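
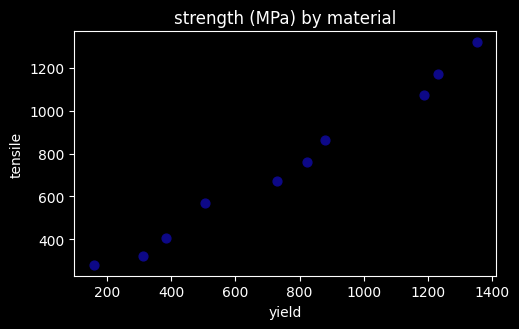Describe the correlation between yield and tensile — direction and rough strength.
positive, strong

Points are positively correlated; strong (|r| ≈ 1.0).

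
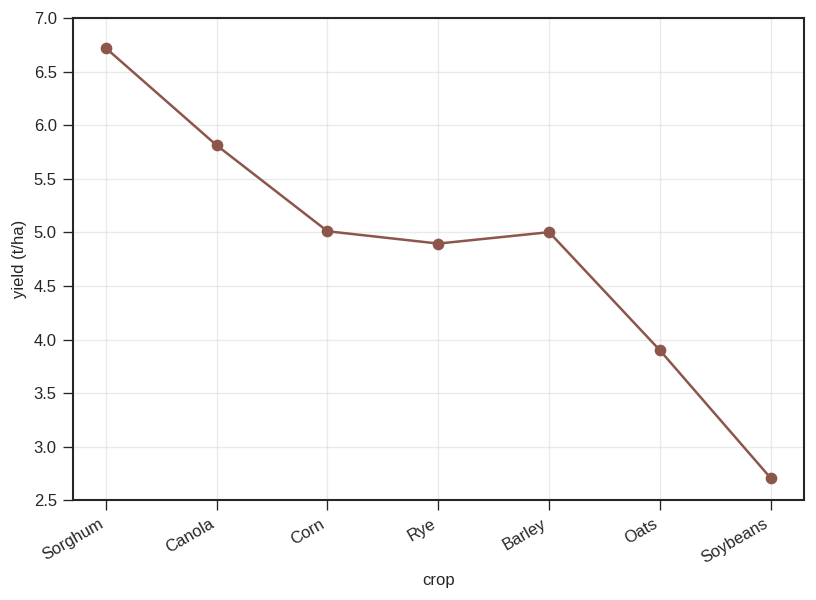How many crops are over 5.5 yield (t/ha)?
Above 5.5: Sorghum, Canola.

2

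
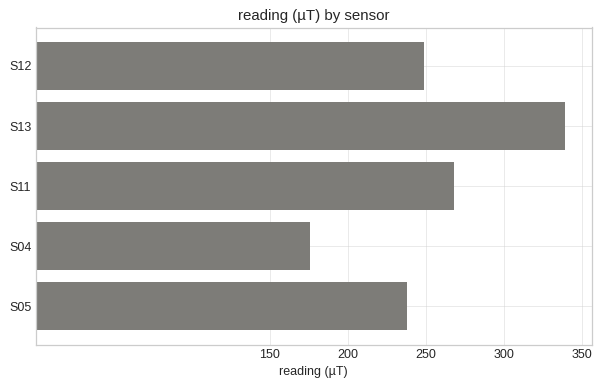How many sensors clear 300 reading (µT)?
1

Above 300: S13.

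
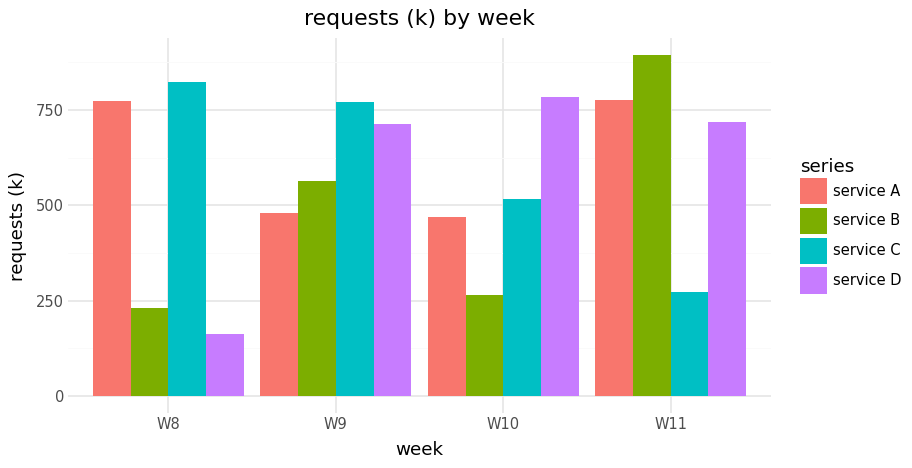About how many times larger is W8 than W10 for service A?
≈ 1.6×

W8 ≈ 800, W10 ≈ 500; 800/500 ≈ 1.6.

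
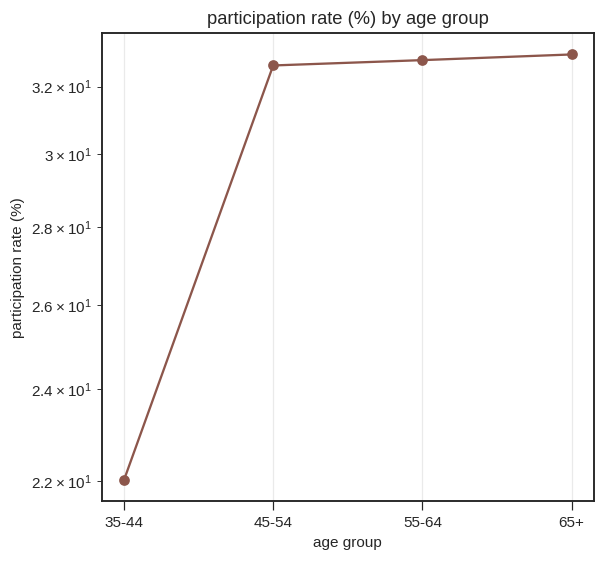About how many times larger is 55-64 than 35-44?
55-64 ≈ 33, 35-44 ≈ 22; 33/22 ≈ 1.5.

≈ 1.5×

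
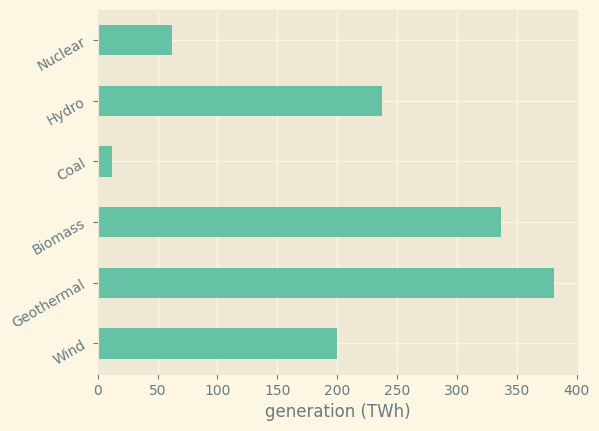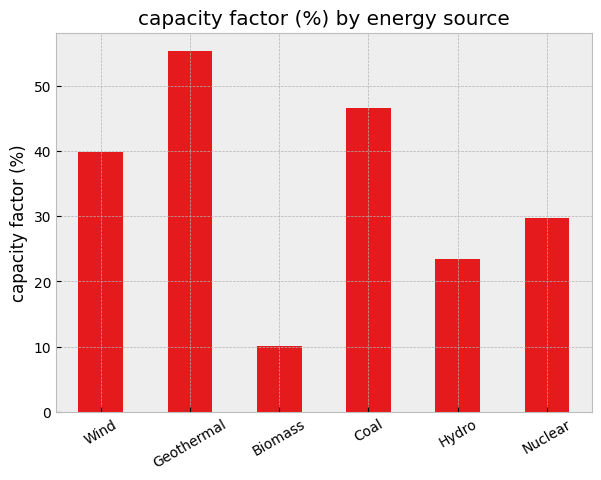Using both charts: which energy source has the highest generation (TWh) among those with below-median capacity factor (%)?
Biomass

Chart 2 median capacity factor (%) ≈ 30; below-median energy sources: Biomass, Hydro, Nuclear. Among those, Biomass has the highest generation (TWh) (≈ 350).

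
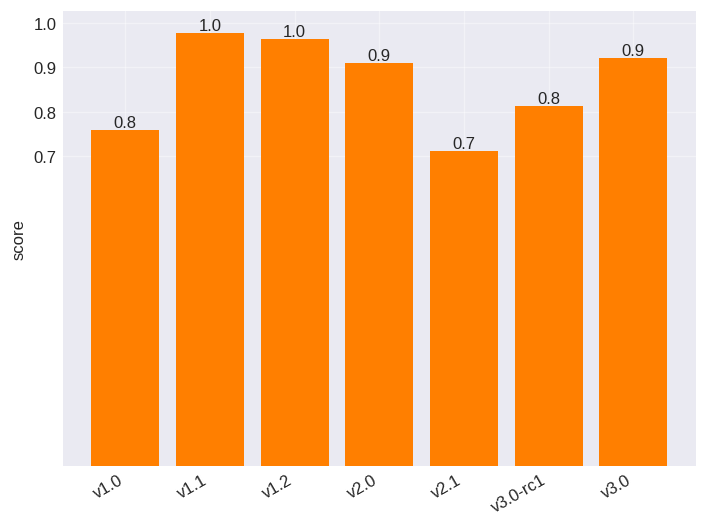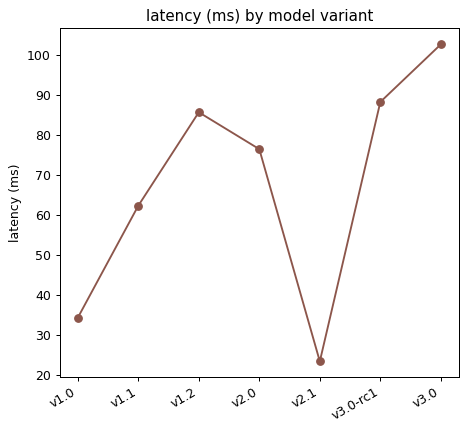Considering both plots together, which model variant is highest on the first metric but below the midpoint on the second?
Chart 2 median latency (ms) ≈ 80; below-median model variants: v1.0, v1.1, v2.1. Among those, v1.1 has the highest score (≈ 1).

v1.1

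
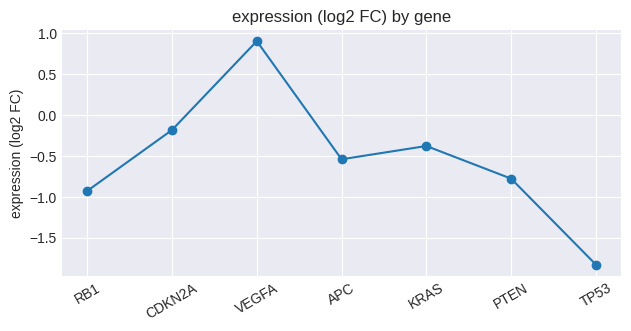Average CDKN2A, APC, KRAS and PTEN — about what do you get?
≈ -0.5

(0.0 + -0.5 + -0.5 + -1.0) / 4 ≈ -0.5.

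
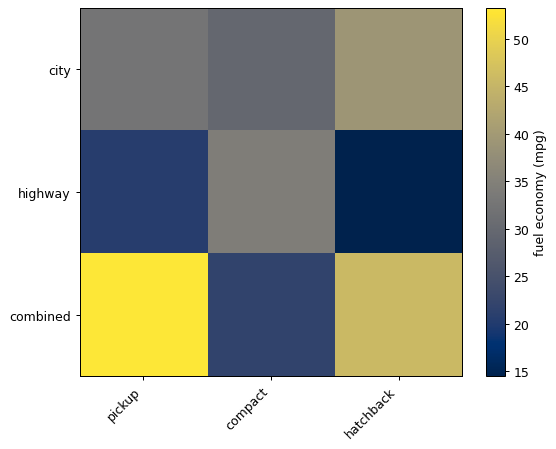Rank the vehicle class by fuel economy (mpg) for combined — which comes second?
hatchback

Top 3 for combined: pickup ≈ 55, hatchback ≈ 45, compact ≈ 20.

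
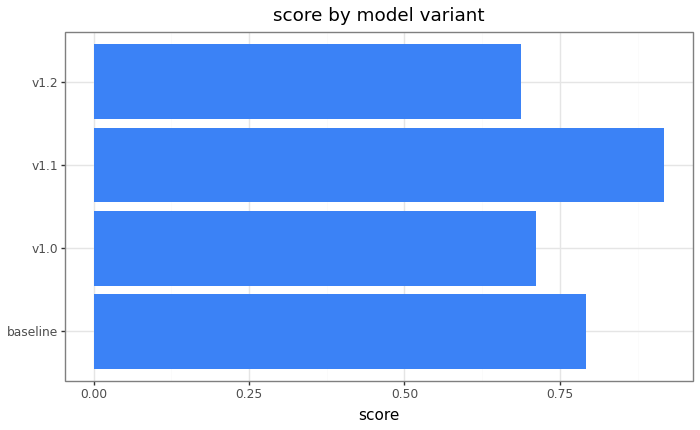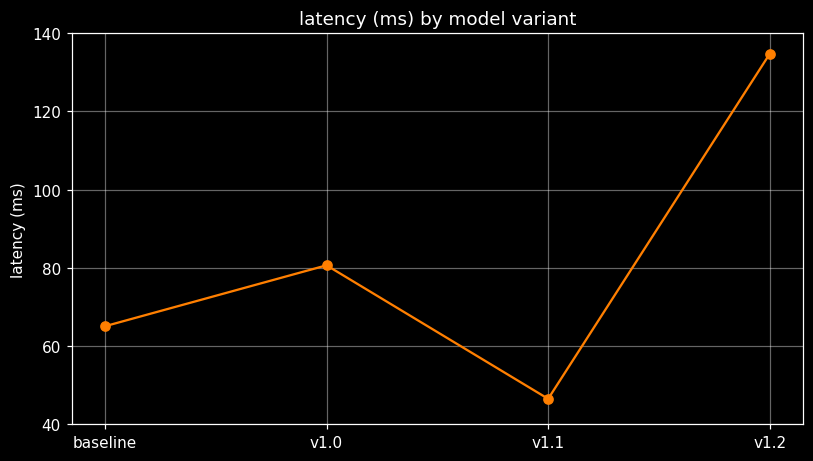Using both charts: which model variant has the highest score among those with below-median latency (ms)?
Chart 2 median latency (ms) ≈ 80; below-median model variants: baseline, v1.1. Among those, v1.1 has the highest score (≈ 0.9).

v1.1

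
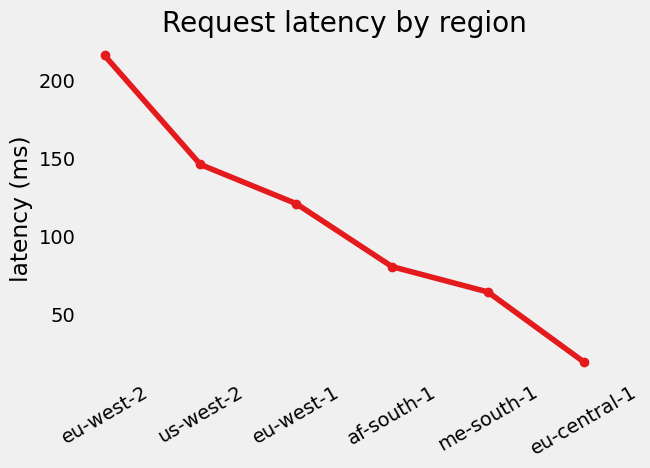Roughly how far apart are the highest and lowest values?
≈ 200

Max eu-west-2 ≈ 220, min eu-central-1 ≈ 20; range ≈ 200.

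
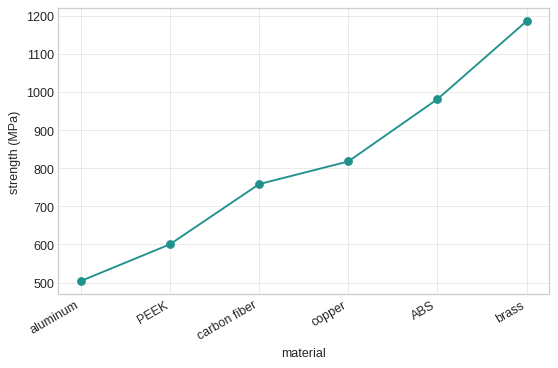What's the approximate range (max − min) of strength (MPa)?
≈ 700

Max brass ≈ 1200, min aluminum ≈ 500; range ≈ 700.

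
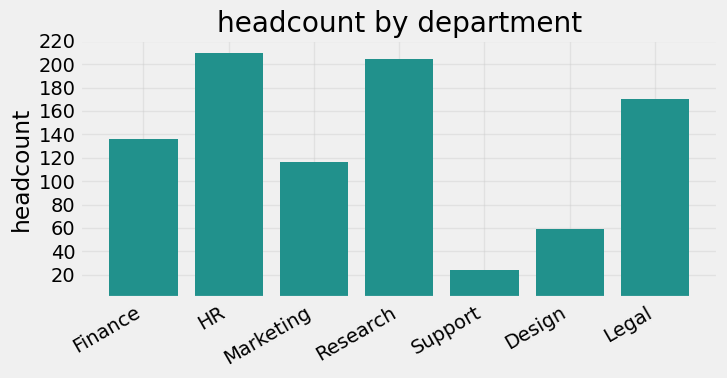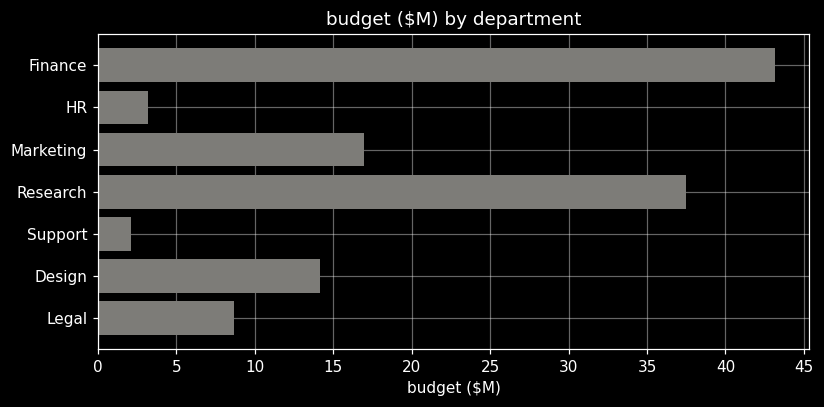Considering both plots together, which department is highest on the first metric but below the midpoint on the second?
Chart 2 median budget ($M) ≈ 15; below-median departments: HR, Support, Legal. Among those, HR has the highest headcount (≈ 200).

HR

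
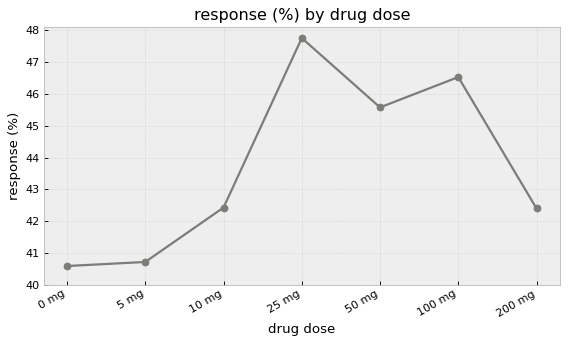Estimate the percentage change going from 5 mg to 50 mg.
5 mg ≈ 41, 50 mg ≈ 46; (46 − 41) / 41 ≈ +12.2%.

≈ +12.2%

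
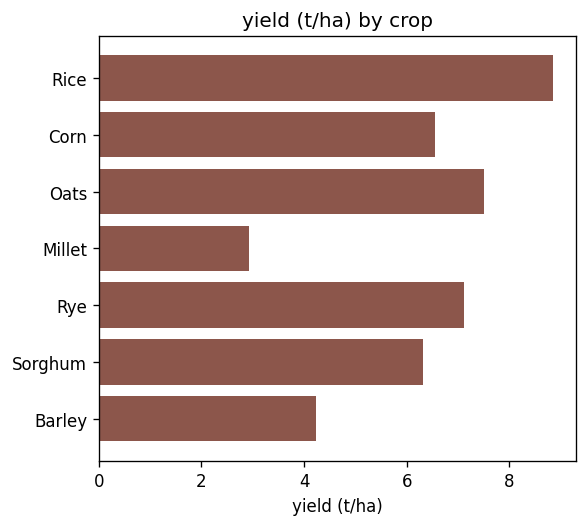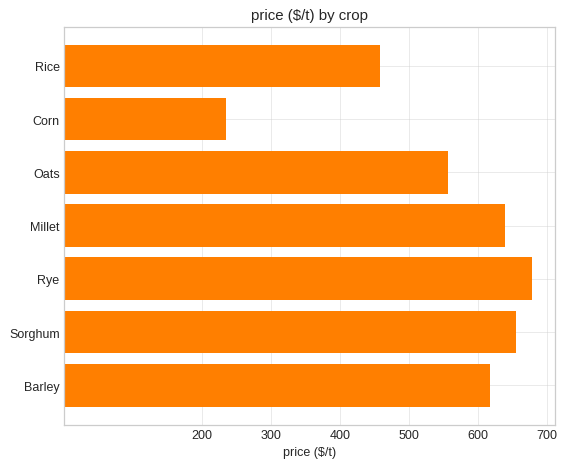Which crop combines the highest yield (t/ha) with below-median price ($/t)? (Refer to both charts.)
Rice

Chart 2 median price ($/t) ≈ 600; below-median crops: Rice, Corn, Oats. Among those, Rice has the highest yield (t/ha) (≈ 9).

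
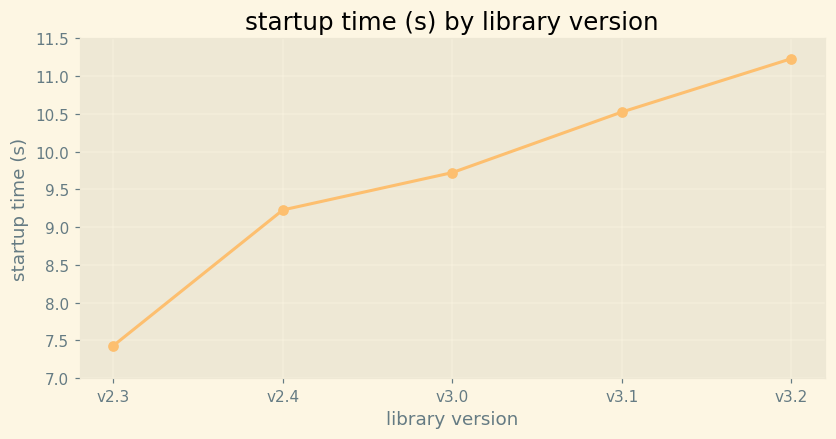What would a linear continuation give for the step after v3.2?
Last three: 9.5, 10.5, 11.0 → slope ≈ 0.75/step → next ≈ 11.75.

≈ 11.75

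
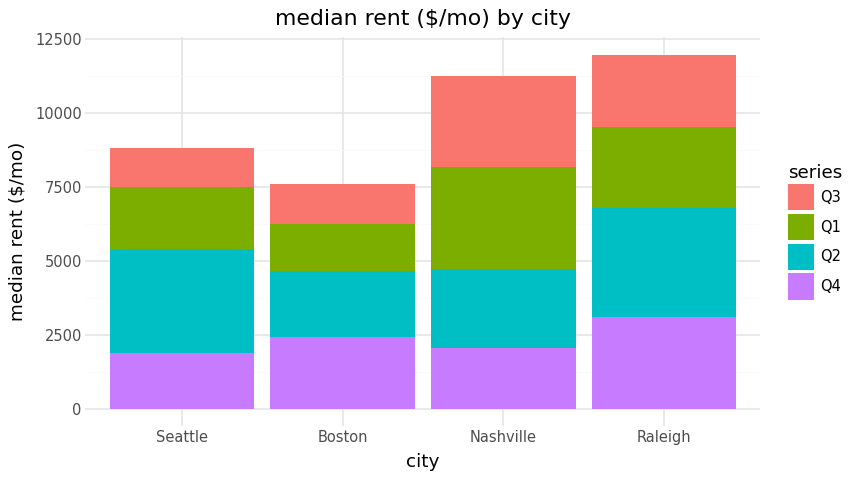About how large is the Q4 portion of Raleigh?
≈ 3000

Q4 top ≈ 3000, bottom ≈ 0; segment ≈ 3000.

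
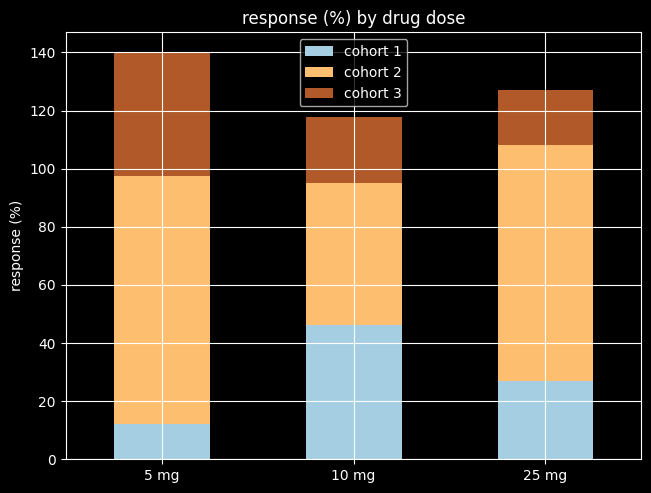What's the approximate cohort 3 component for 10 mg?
≈ 20

cohort 3 top ≈ 120, bottom ≈ 100; segment ≈ 20.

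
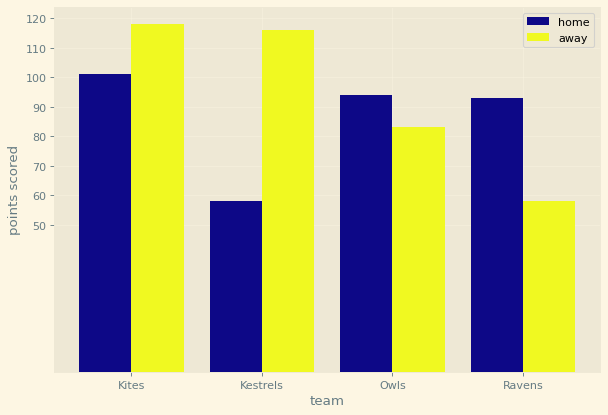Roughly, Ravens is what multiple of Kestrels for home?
≈ 1.5×

Ravens ≈ 90, Kestrels ≈ 60; 90/60 ≈ 1.5.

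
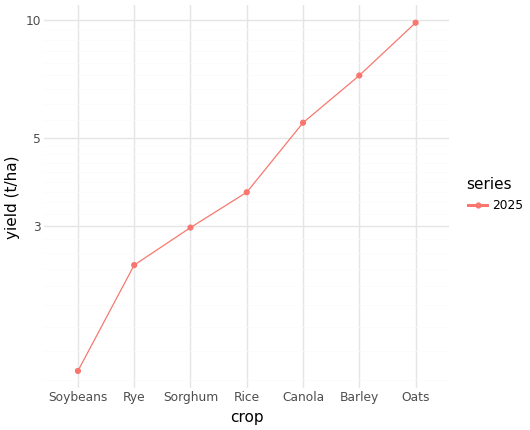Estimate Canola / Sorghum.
≈ 1.67×

Canola ≈ 5, Sorghum ≈ 3; 5/3 ≈ 1.67.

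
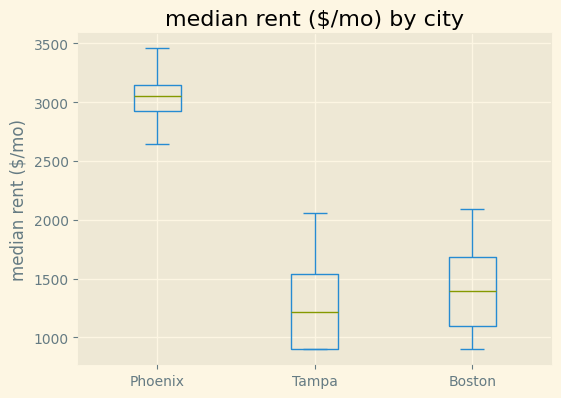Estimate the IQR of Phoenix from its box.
≈ 200

Q3 ≈ 3200, Q1 ≈ 3000; IQR ≈ 200.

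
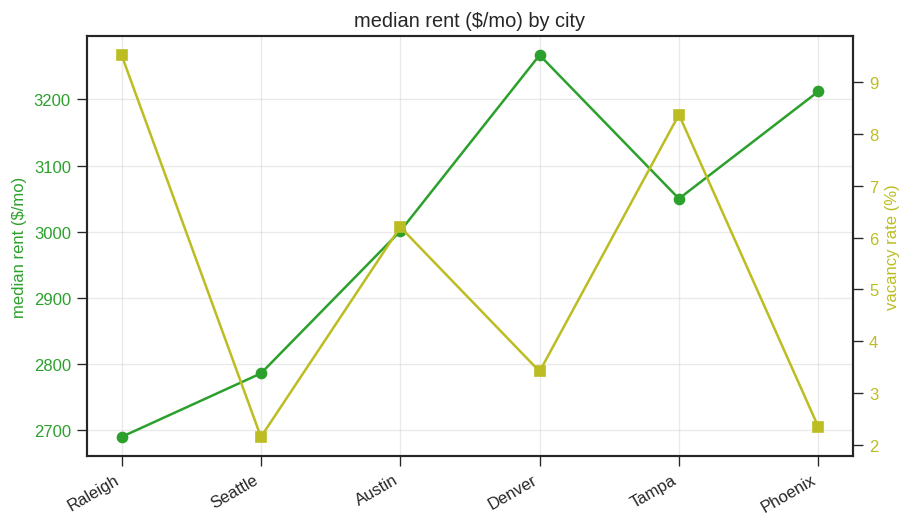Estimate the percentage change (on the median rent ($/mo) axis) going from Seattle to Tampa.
Seattle ≈ 2800, Tampa ≈ 3050; (3050 − 2800) / 2800 ≈ +8.9%.

≈ +8.9%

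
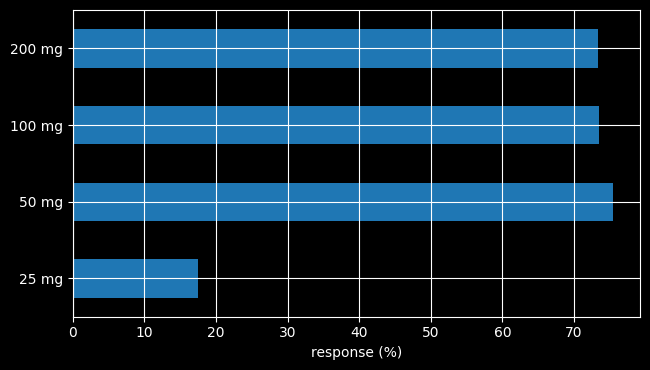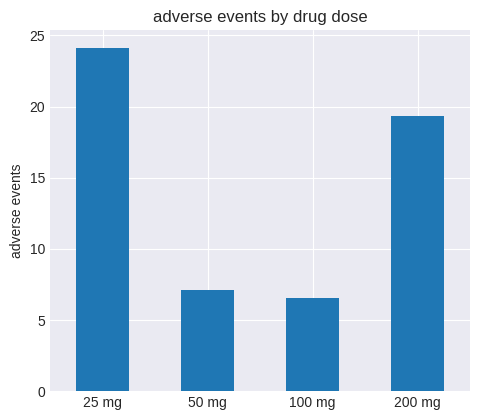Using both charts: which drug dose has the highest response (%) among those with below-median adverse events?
Chart 2 median adverse events ≈ 15; below-median drug doses: 50 mg, 100 mg. Among those, 50 mg has the highest response (%) (≈ 80).

50 mg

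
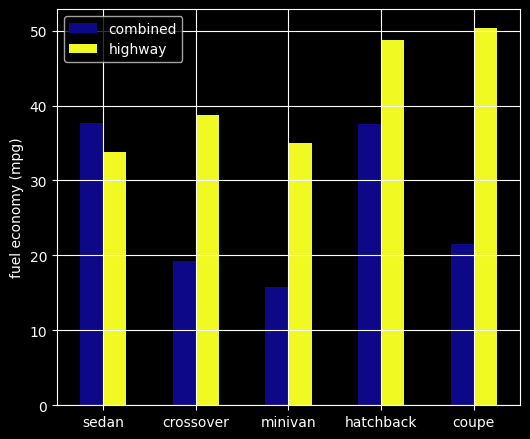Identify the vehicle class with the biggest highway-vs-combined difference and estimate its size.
coupe: highway ≈ 50, combined ≈ 20 → gap ≈ 30. Next-largest (crossover) is only ≈ 20.

coupe, ≈ 30 mpg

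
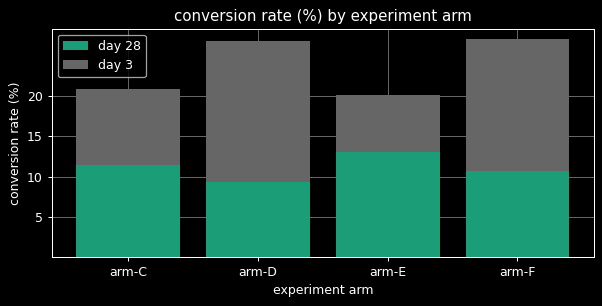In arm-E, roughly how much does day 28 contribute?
day 28 top ≈ 15, bottom ≈ 0; segment ≈ 15.

≈ 15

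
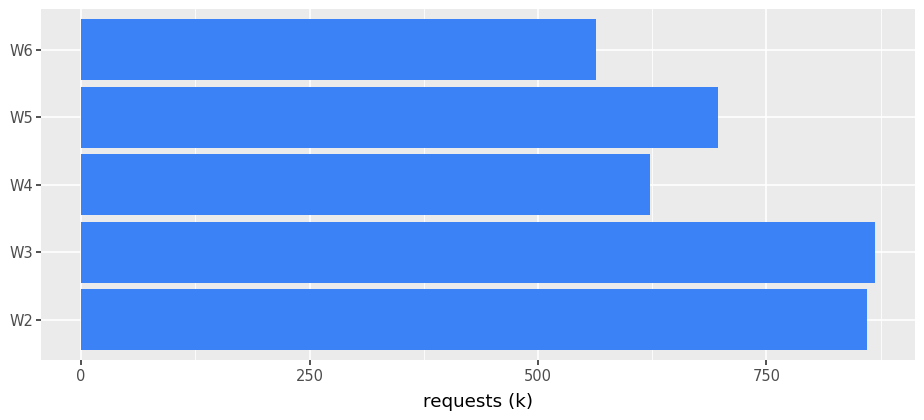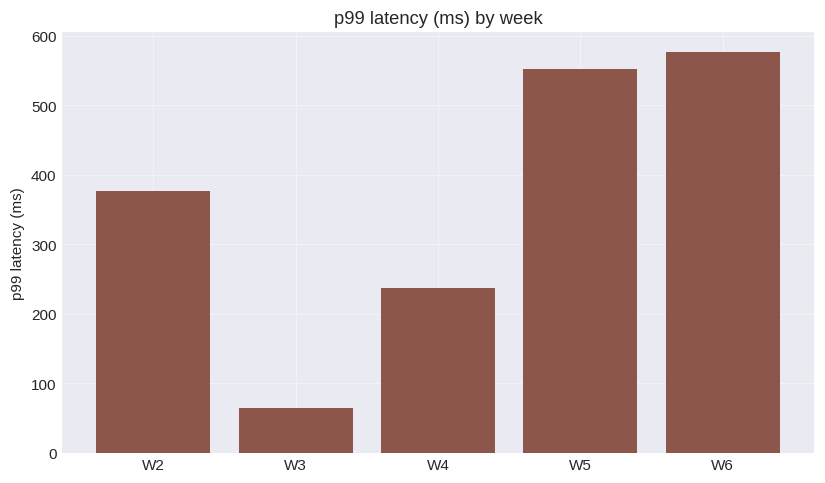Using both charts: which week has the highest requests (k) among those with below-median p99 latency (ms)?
Chart 2 median p99 latency (ms) ≈ 400; below-median weeks: W3, W4. Among those, W3 has the highest requests (k) (≈ 900).

W3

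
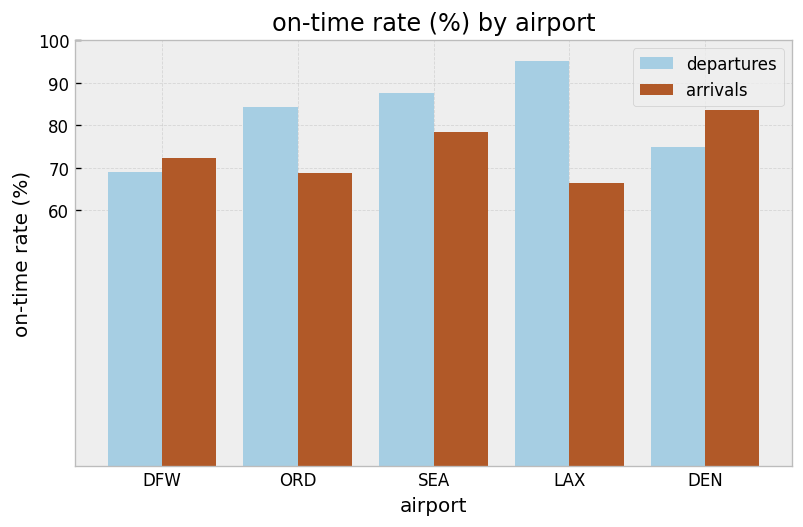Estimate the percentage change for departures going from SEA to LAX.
SEA ≈ 90, LAX ≈ 100; (100 − 90) / 90 ≈ +11.1%.

≈ +11.1%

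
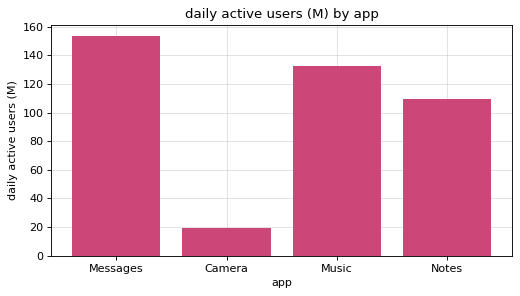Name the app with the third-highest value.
Top 4: Messages ≈ 160, Music ≈ 140, Notes ≈ 100, Camera ≈ 20.

Notes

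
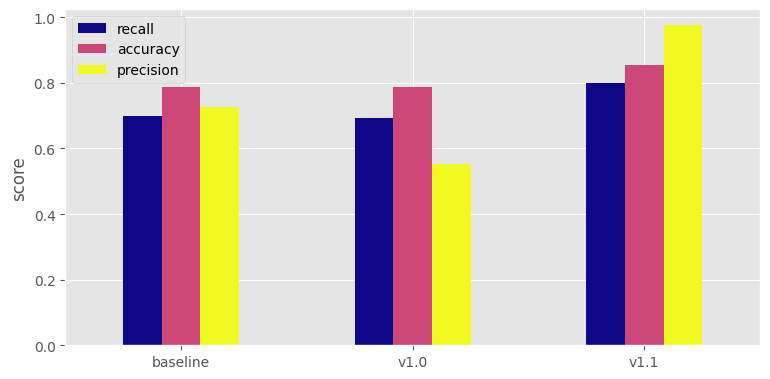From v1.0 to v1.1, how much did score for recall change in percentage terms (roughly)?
≈ +14.3%

v1.0 ≈ 0.7, v1.1 ≈ 0.8; (0.8 − 0.7) / 0.7 ≈ +14.3%.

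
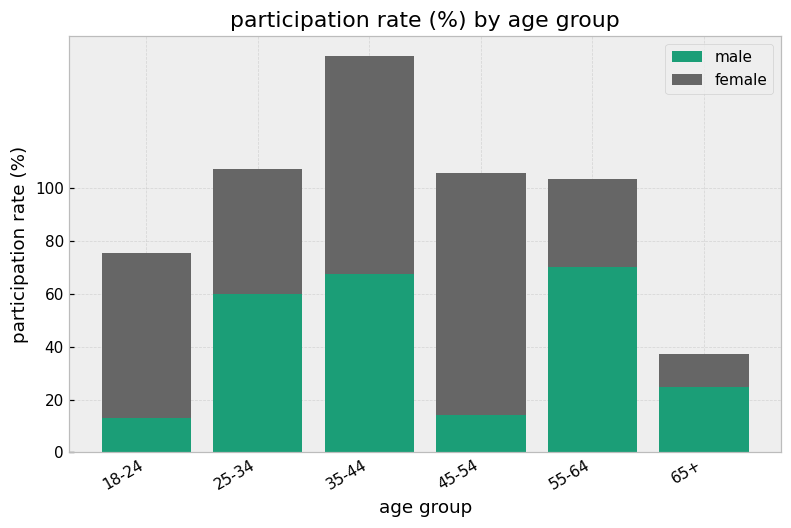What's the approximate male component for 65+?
male top ≈ 20, bottom ≈ 0; segment ≈ 20.

≈ 20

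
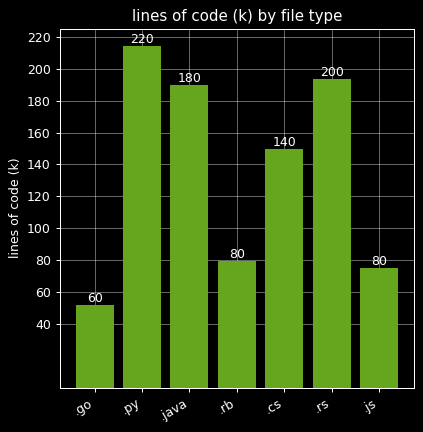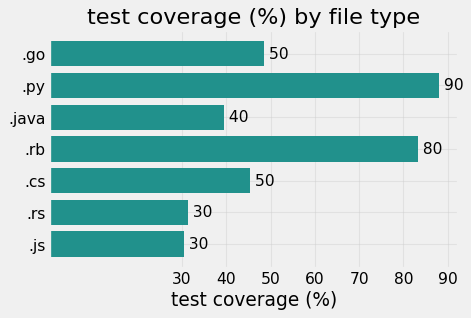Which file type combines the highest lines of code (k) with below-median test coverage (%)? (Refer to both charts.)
Chart 2 median test coverage (%) ≈ 50; below-median file types: .java, .rs, .js. Among those, .rs has the highest lines of code (k) (≈ 200).

.rs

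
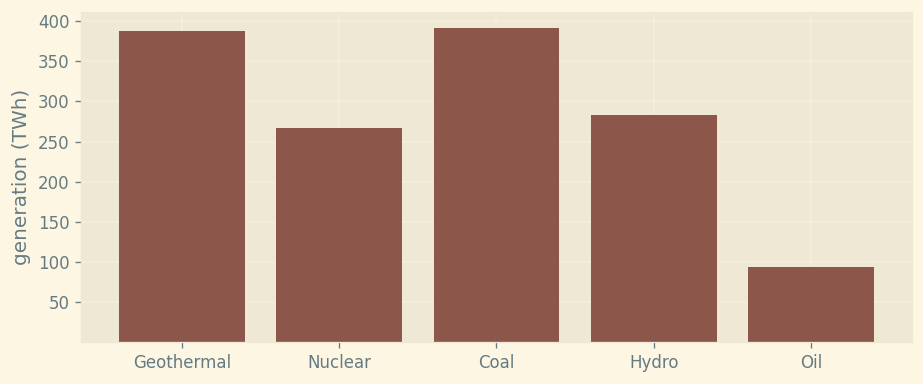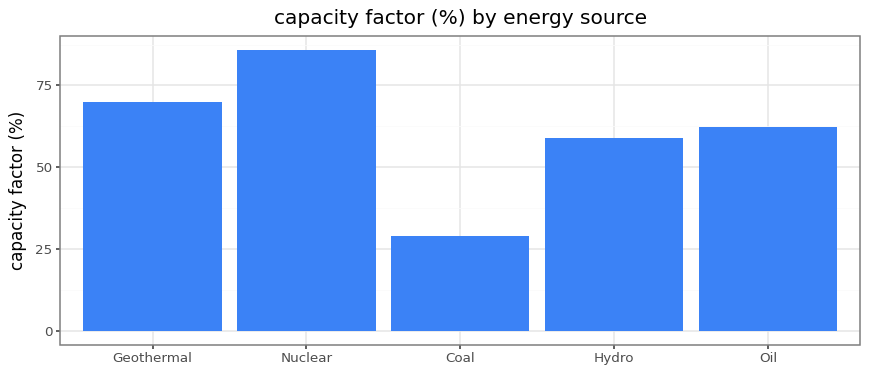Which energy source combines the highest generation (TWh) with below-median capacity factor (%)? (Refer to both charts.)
Coal

Chart 2 median capacity factor (%) ≈ 60; below-median energy sources: Coal, Hydro. Among those, Coal has the highest generation (TWh) (≈ 400).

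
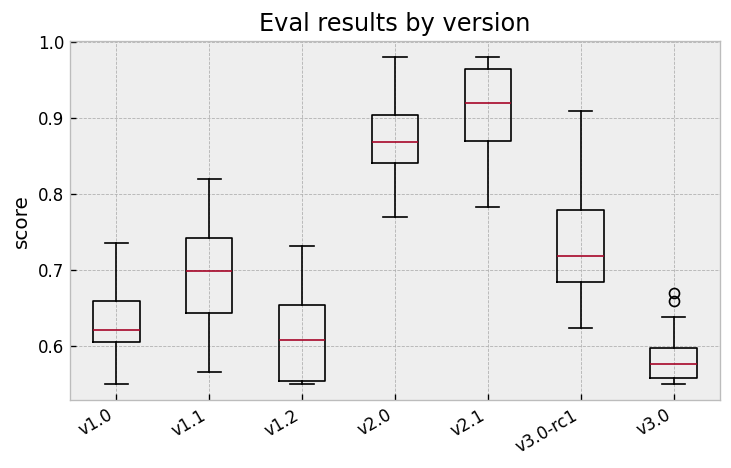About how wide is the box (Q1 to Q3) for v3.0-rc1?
≈ 0.10

Q3 ≈ 0.80, Q1 ≈ 0.70; IQR ≈ 0.10.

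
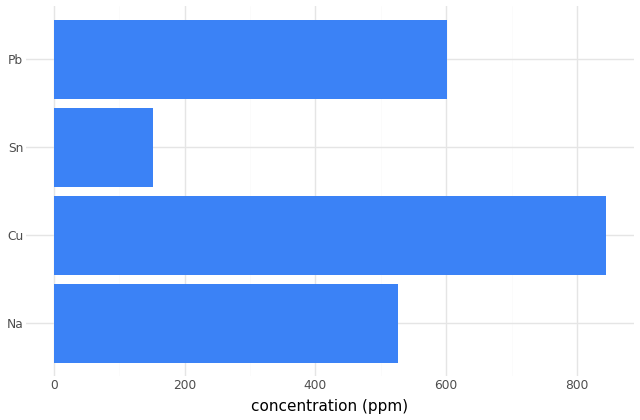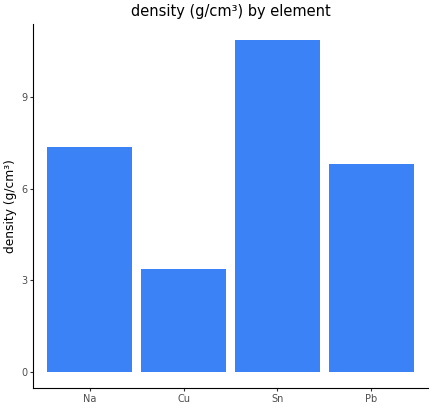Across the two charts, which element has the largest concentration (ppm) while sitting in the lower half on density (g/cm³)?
Chart 2 median density (g/cm³) ≈ 7; below-median elements: Cu, Pb. Among those, Cu has the highest concentration (ppm) (≈ 800).

Cu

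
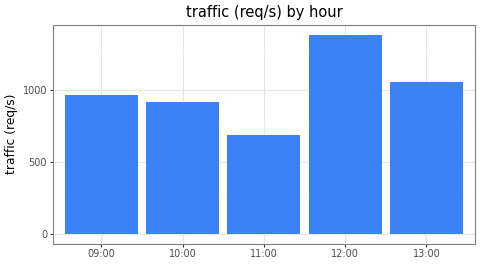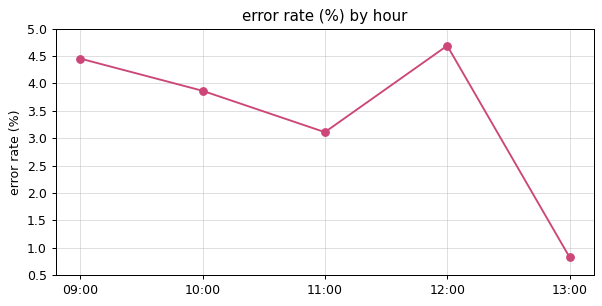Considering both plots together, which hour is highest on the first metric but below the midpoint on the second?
Chart 2 median error rate (%) ≈ 4; below-median hours: 11:00, 13:00. Among those, 13:00 has the highest traffic (req/s) (≈ 1000).

13:00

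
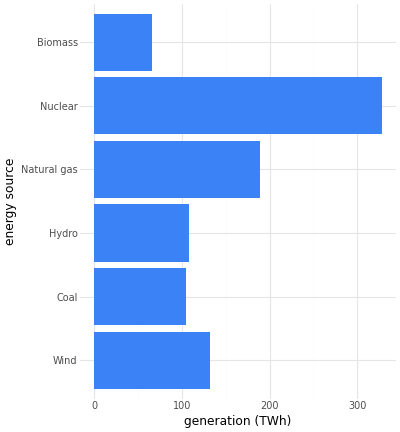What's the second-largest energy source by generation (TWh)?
Top 3: Nuclear ≈ 350, Natural gas ≈ 200, Wind ≈ 150.

Natural gas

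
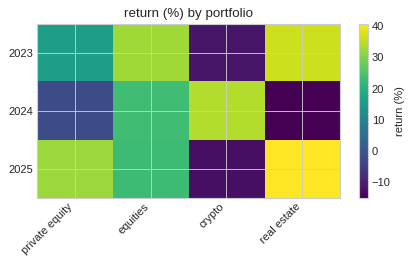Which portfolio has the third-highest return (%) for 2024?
private equity

Top 4 for 2024: crypto ≈ 35, equities ≈ 25, private equity ≈ 0, real estate ≈ -15.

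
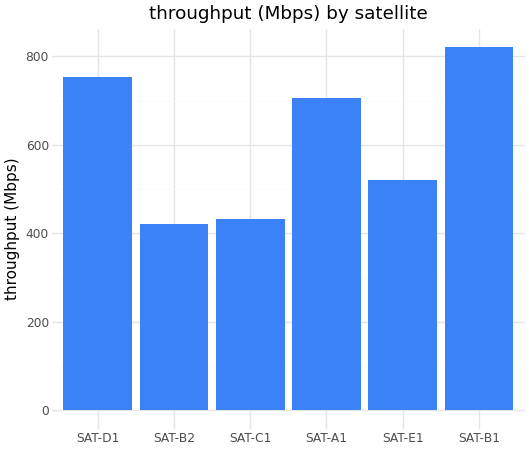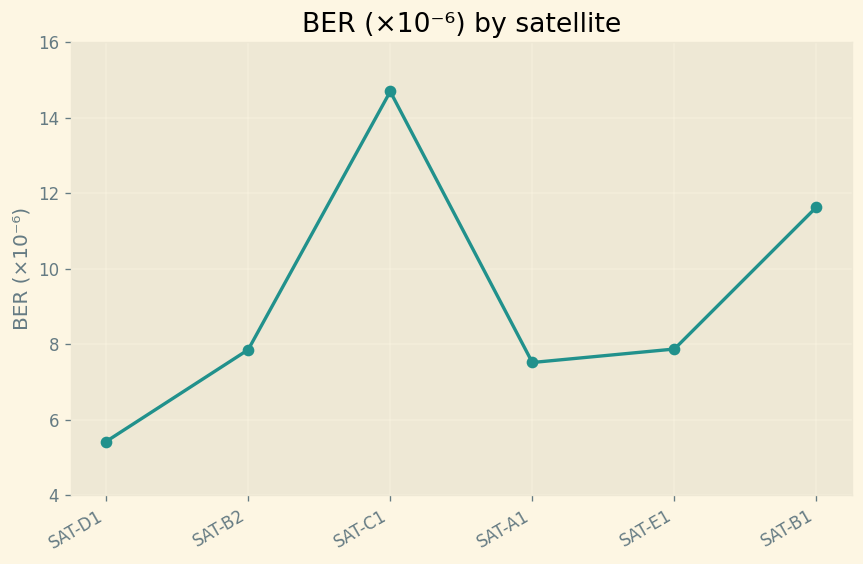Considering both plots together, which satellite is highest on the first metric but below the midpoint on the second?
Chart 2 median BER (×10⁻⁶) ≈ 8; below-median satellites: SAT-D1, SAT-B2, SAT-A1. Among those, SAT-D1 has the highest throughput (Mbps) (≈ 800).

SAT-D1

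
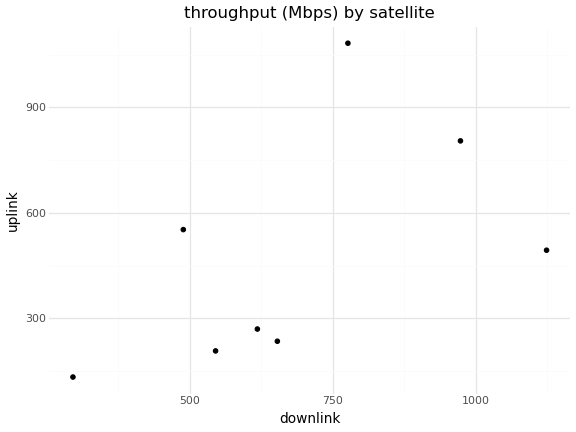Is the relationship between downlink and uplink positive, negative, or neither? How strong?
positive, moderate

Points are positively correlated; moderate (|r| ≈ 0.5).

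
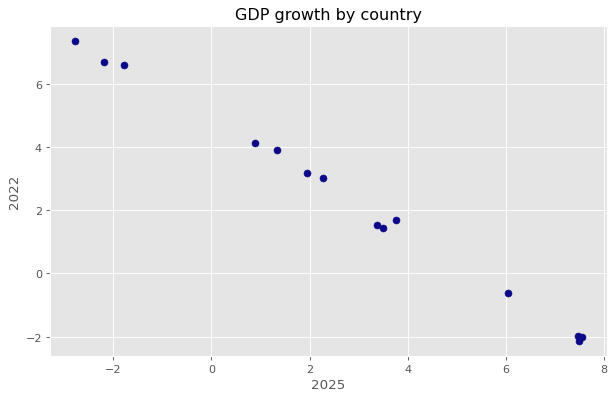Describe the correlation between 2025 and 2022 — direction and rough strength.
Points are negatively correlated; strong (|r| ≈ 1.0).

negative, strong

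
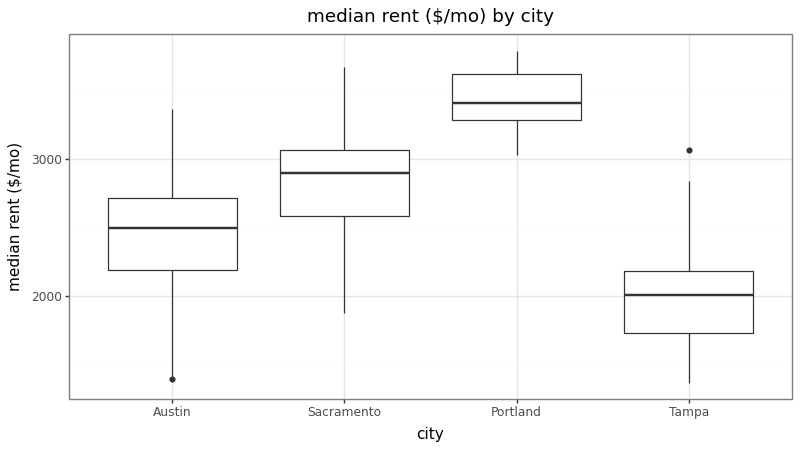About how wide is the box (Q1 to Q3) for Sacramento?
Q3 ≈ 3000, Q1 ≈ 2600; IQR ≈ 400.

≈ 400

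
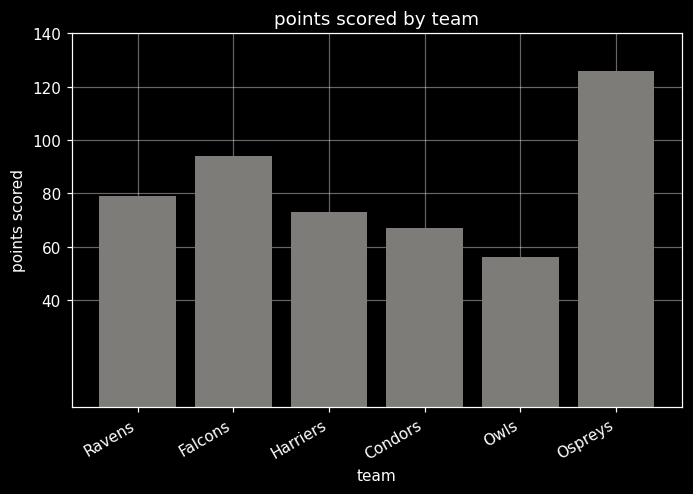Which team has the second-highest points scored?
Falcons

Top 3: Ospreys ≈ 120, Falcons ≈ 100, Ravens ≈ 80.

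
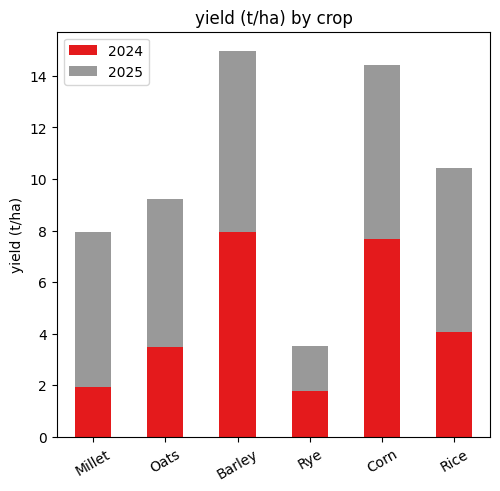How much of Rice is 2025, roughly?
2025 top ≈ 10, bottom ≈ 4; segment ≈ 6.

≈ 6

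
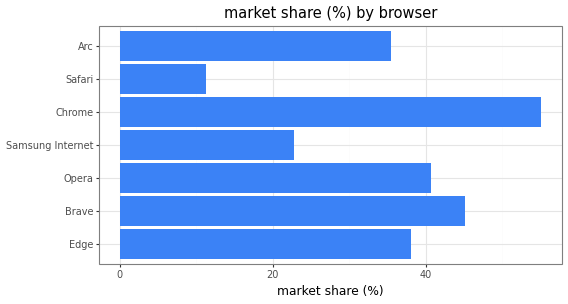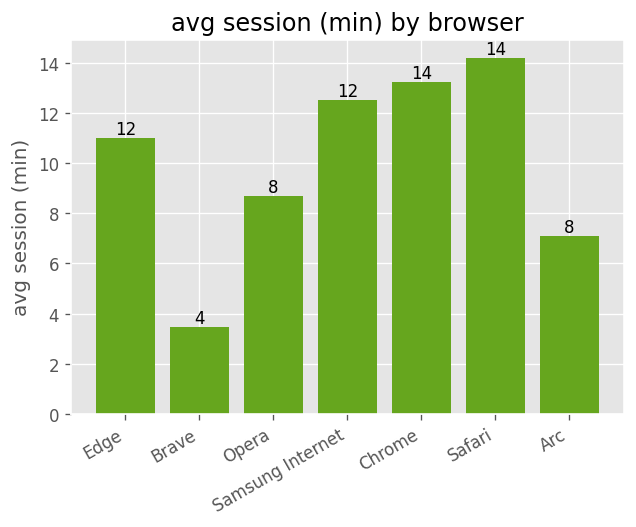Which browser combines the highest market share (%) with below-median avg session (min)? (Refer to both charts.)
Chart 2 median avg session (min) ≈ 12; below-median browsers: Brave, Opera, Arc. Among those, Brave has the highest market share (%) (≈ 50).

Brave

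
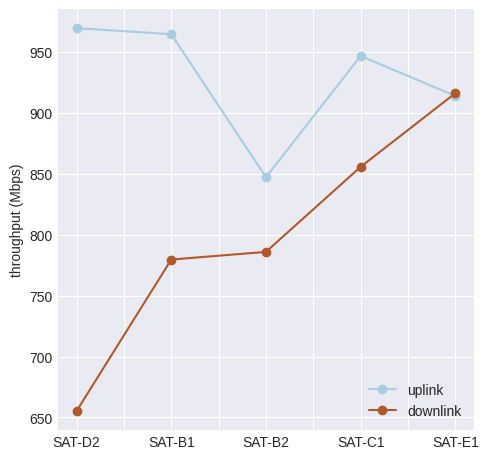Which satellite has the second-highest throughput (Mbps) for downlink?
SAT-C1

Top 3 for downlink: SAT-E1 ≈ 900, SAT-C1 ≈ 850, SAT-B2 ≈ 800.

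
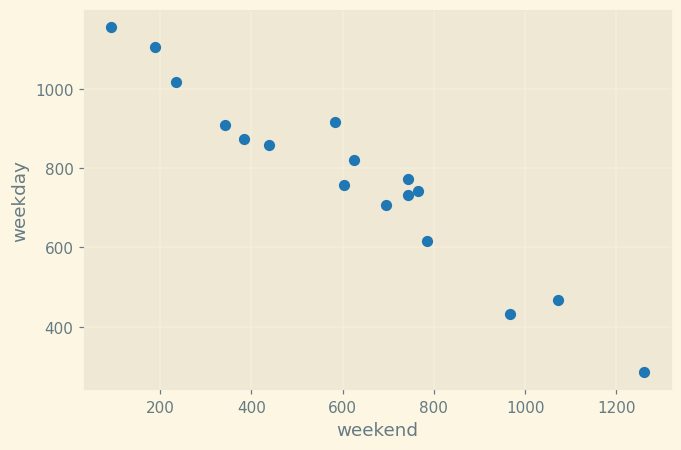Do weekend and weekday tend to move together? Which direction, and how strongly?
negative, strong

Points are negatively correlated; strong (|r| ≈ 1.0).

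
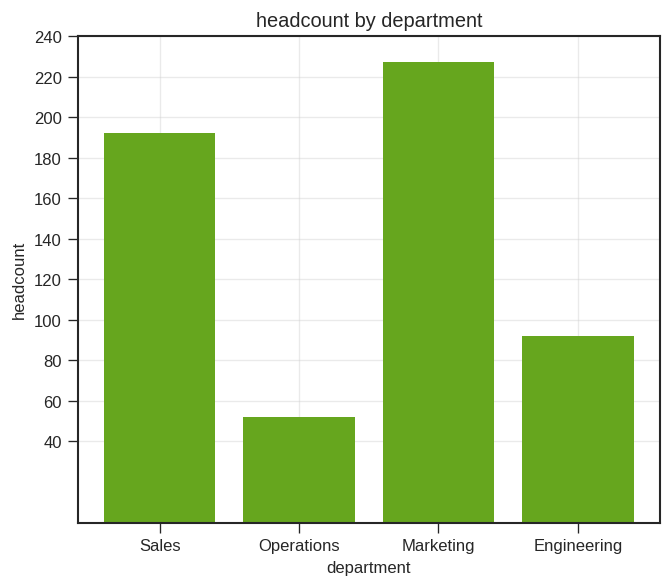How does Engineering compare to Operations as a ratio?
Engineering ≈ 100, Operations ≈ 60; 100/60 ≈ 1.67.

≈ 1.67×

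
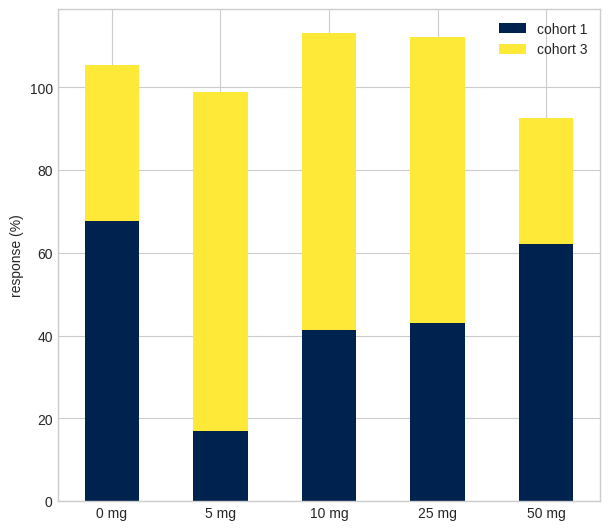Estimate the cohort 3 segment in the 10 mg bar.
≈ 70

cohort 3 top ≈ 110, bottom ≈ 40; segment ≈ 70.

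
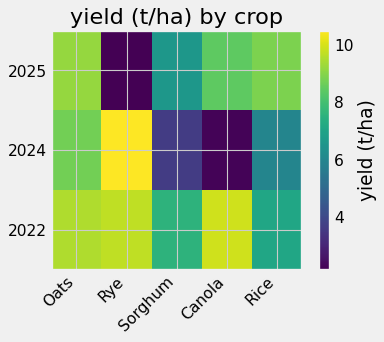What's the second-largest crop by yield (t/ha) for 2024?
Oats

Top 3 for 2024: Rye ≈ 10, Oats ≈ 9, Rice ≈ 6.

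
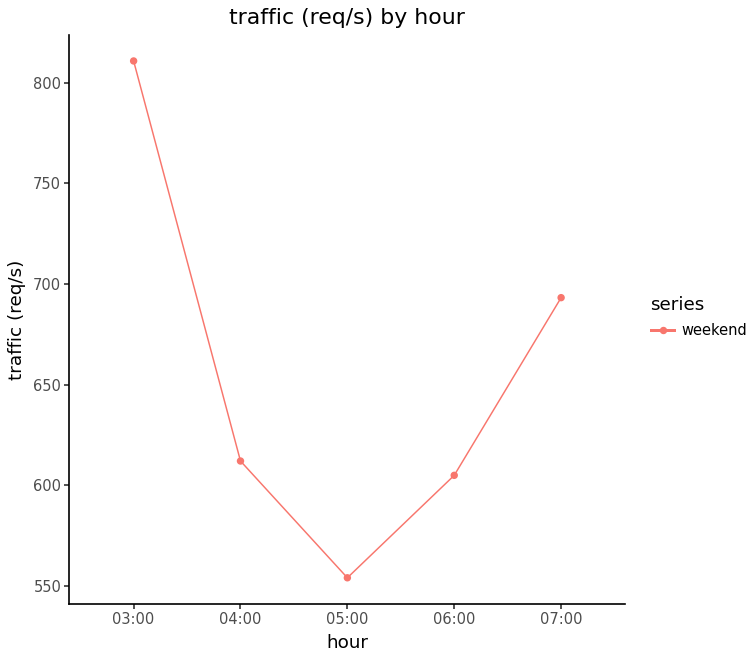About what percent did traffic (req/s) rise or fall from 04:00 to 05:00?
≈ -8.3%

04:00 ≈ 600, 05:00 ≈ 550; (550 − 600) / 600 ≈ -8.3%.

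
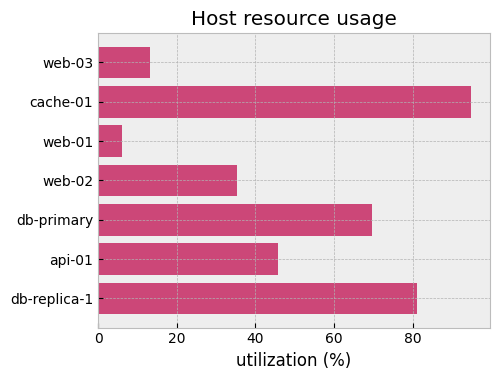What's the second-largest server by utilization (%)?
db-replica-1

Top 3: cache-01 ≈ 90, db-replica-1 ≈ 80, db-primary ≈ 70.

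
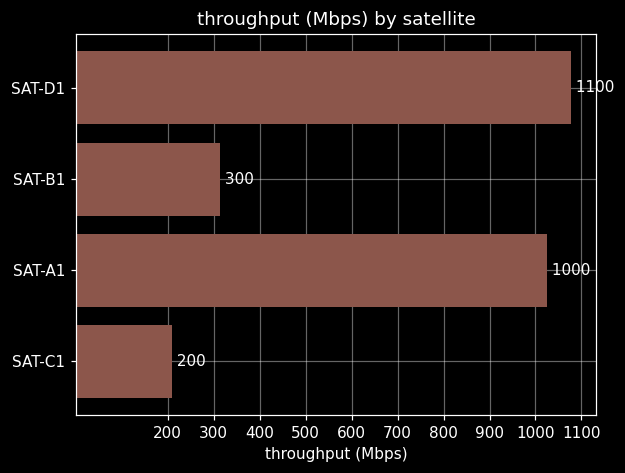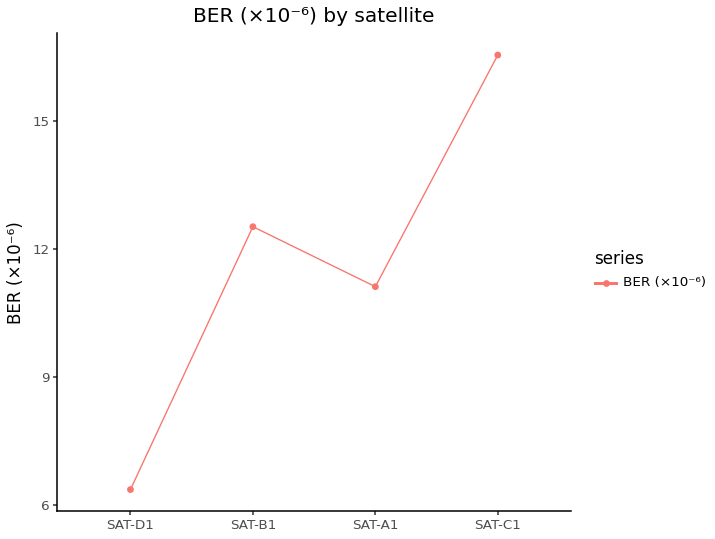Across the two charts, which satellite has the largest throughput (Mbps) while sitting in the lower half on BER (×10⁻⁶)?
SAT-D1

Chart 2 median BER (×10⁻⁶) ≈ 12; below-median satellites: SAT-D1, SAT-A1. Among those, SAT-D1 has the highest throughput (Mbps) (≈ 1100).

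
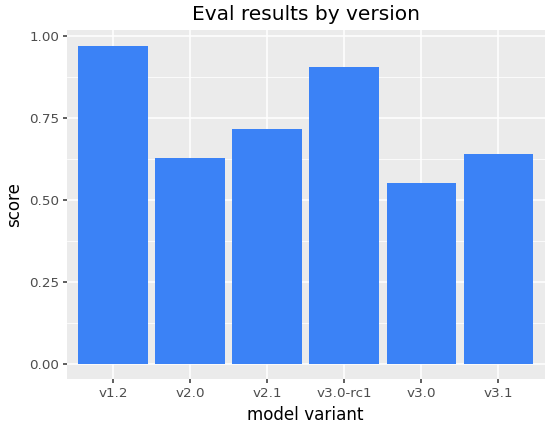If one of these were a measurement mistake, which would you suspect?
v1.2

v1.2 ≈ 1.0; the rest sit between ≈ 0.6 and ≈ 0.9.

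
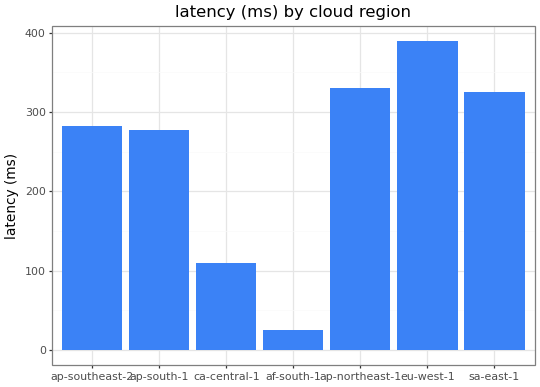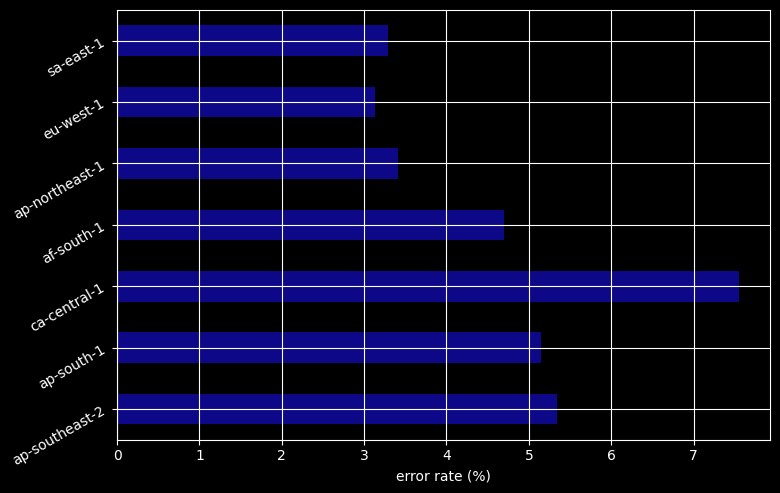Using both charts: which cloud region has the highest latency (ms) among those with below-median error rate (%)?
eu-west-1

Chart 2 median error rate (%) ≈ 5; below-median cloud regions: ap-northeast-1, eu-west-1, sa-east-1. Among those, eu-west-1 has the highest latency (ms) (≈ 400).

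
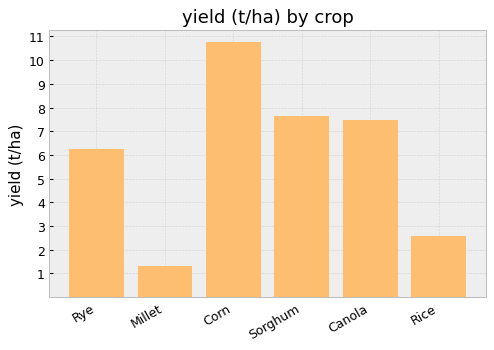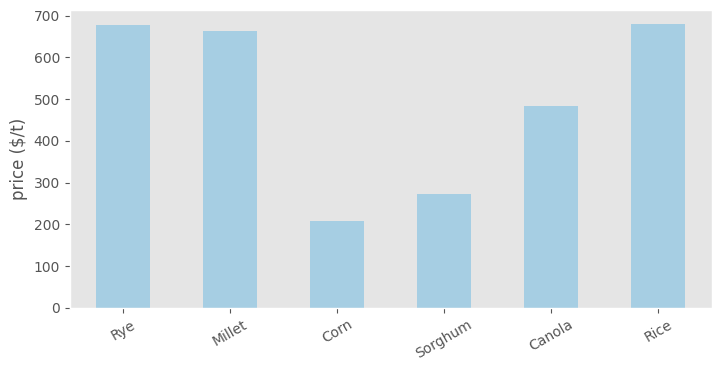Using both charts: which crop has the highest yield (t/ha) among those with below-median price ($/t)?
Corn

Chart 2 median price ($/t) ≈ 600; below-median crops: Corn, Sorghum, Canola. Among those, Corn has the highest yield (t/ha) (≈ 11).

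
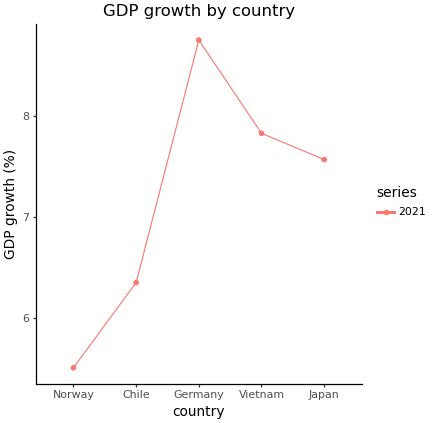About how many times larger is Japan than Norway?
Japan ≈ 7.5, Norway ≈ 5.5; 7.5/5.5 ≈ 1.36.

≈ 1.36×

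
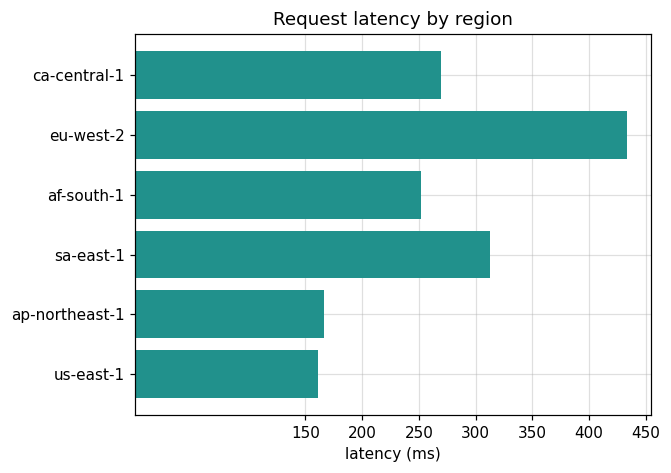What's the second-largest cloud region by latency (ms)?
sa-east-1

Top 3: eu-west-2 ≈ 450, sa-east-1 ≈ 300, ca-central-1 ≈ 250.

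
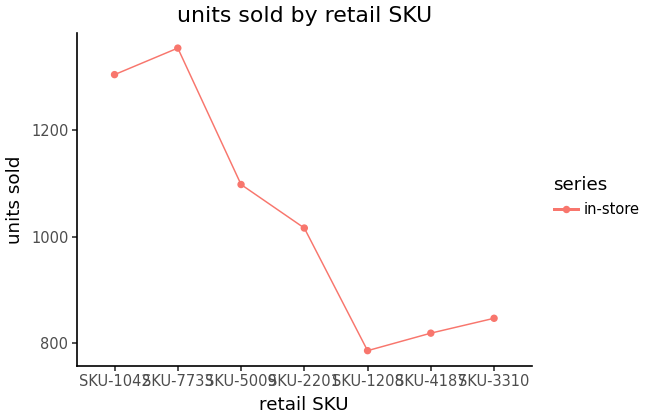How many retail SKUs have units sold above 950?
Above 950: SKU-1042, SKU-7733, SKU-5009, SKU-2201.

4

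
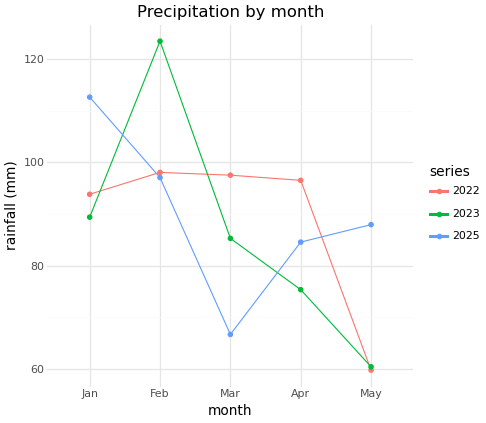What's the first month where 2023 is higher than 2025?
Feb

Jan: 2023 ≈ 90 vs 2025 ≈ 110 (not yet); Feb: 2023 ≈ 120 vs 2025 ≈ 100 (first crossover).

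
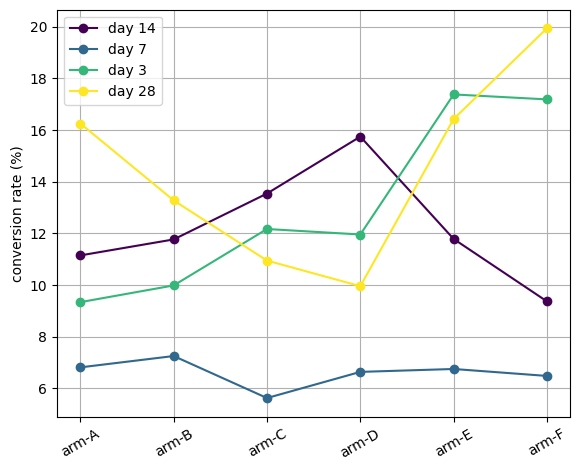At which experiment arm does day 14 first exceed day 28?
arm-B: day 14 ≈ 12 vs day 28 ≈ 14 (not yet); arm-C: day 14 ≈ 14 vs day 28 ≈ 10 (first crossover).

arm-C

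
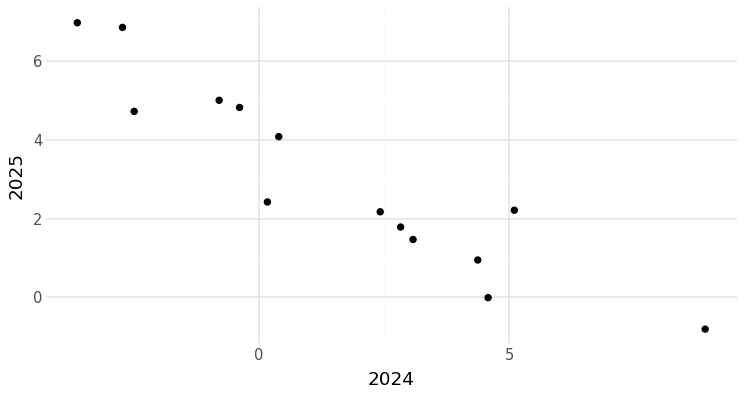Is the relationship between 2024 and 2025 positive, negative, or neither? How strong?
negative, strong

Points are negatively correlated; strong (|r| ≈ 0.9).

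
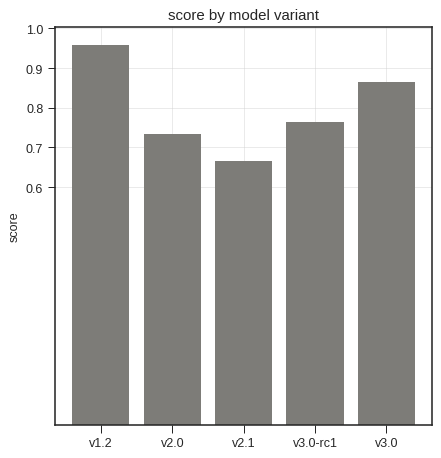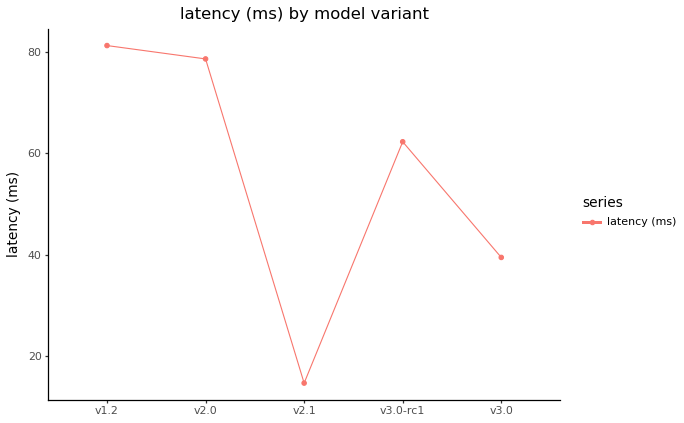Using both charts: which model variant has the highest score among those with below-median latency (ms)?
Chart 2 median latency (ms) ≈ 60; below-median model variants: v2.1, v3.0. Among those, v3.0 has the highest score (≈ 0.9).

v3.0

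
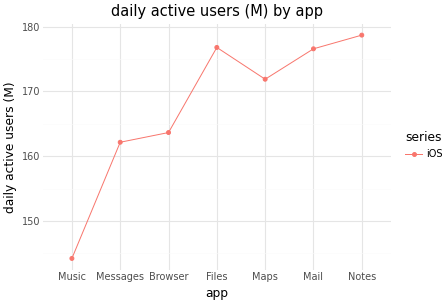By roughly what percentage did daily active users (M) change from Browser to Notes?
≈ +9.1%

Browser ≈ 165, Notes ≈ 180; (180 − 165) / 165 ≈ +9.1%.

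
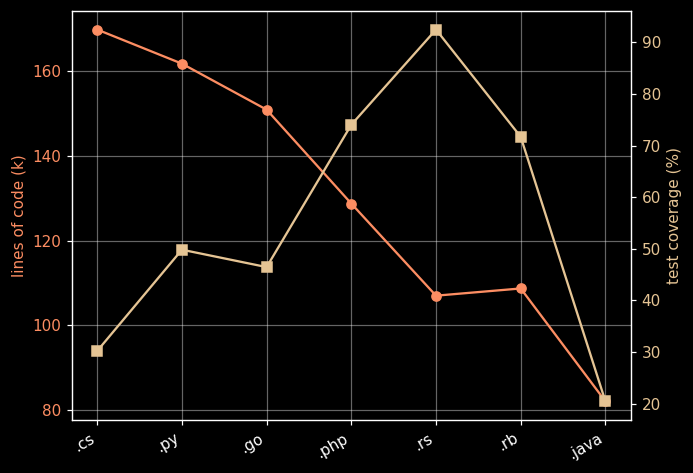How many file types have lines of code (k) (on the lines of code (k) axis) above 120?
4

Above 120: .cs, .py, .go, .php.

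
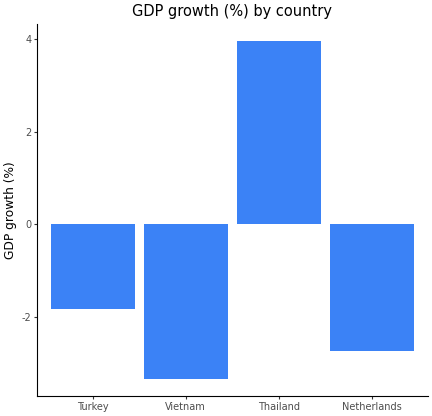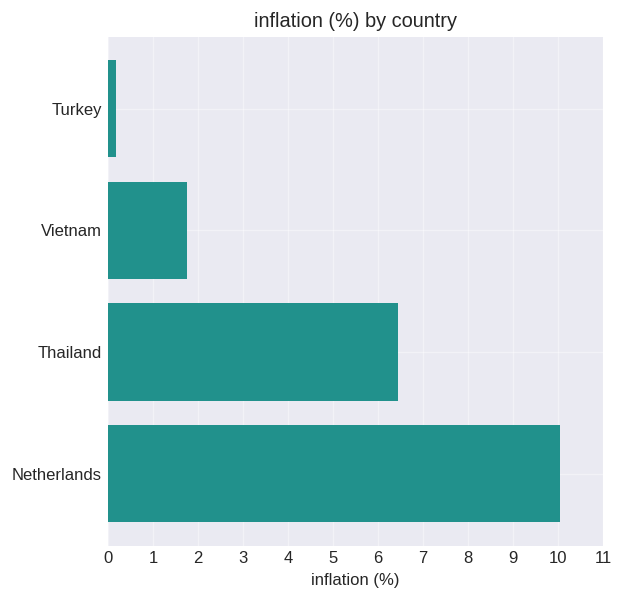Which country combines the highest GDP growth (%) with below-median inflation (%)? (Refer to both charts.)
Chart 2 median inflation (%) ≈ 4; below-median countries: Turkey, Vietnam. Among those, Turkey has the highest GDP growth (%) (≈ -2).

Turkey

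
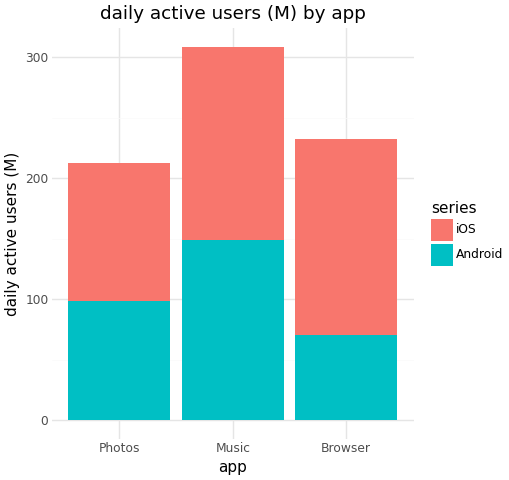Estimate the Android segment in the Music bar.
Android top ≈ 150, bottom ≈ 0; segment ≈ 150.

≈ 150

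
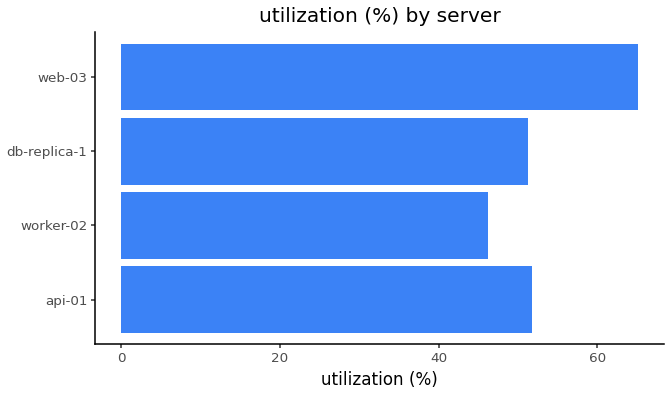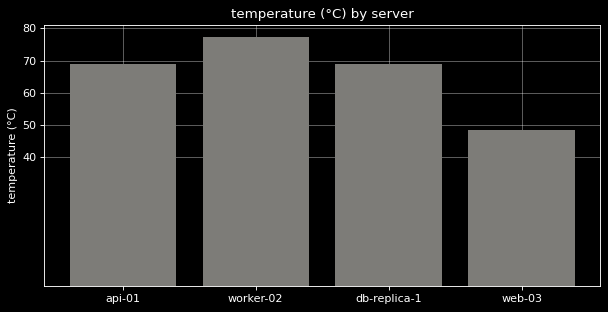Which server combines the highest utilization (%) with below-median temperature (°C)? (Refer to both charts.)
web-03

Chart 2 median temperature (°C) ≈ 70; below-median servers: api-01, web-03. Among those, web-03 has the highest utilization (%) (≈ 70).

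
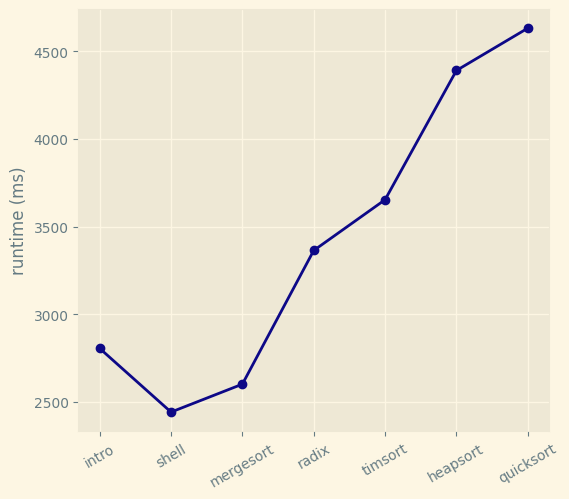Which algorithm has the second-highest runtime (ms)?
Top 3: quicksort ≈ 4600, heapsort ≈ 4400, timsort ≈ 3600.

heapsort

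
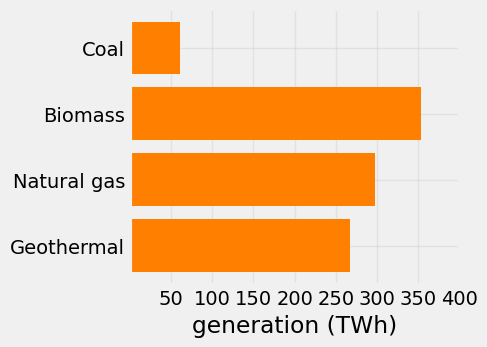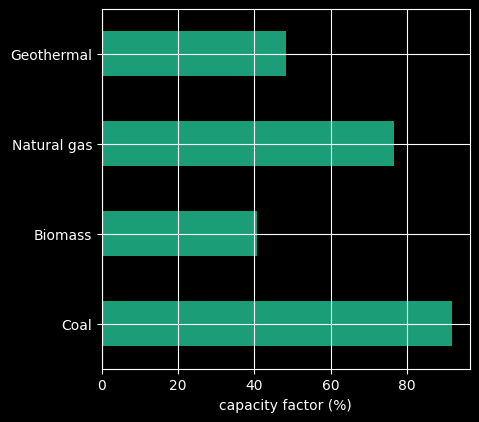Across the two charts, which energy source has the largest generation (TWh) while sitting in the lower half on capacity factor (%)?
Chart 2 median capacity factor (%) ≈ 60; below-median energy sources: Biomass, Geothermal. Among those, Biomass has the highest generation (TWh) (≈ 350).

Biomass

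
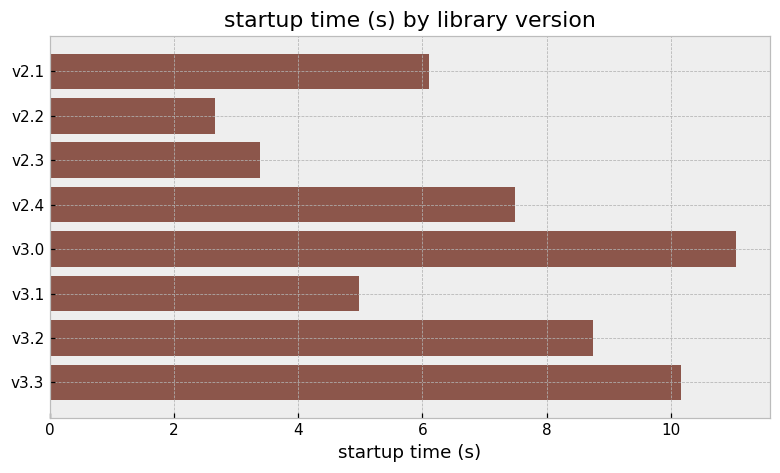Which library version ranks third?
Top 4: v3.0 ≈ 11, v3.3 ≈ 10, v3.2 ≈ 9, v2.4 ≈ 7.

v3.2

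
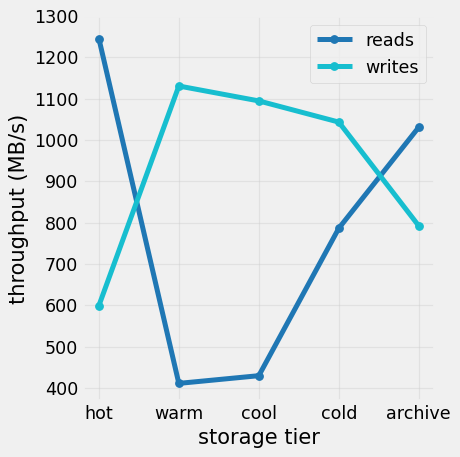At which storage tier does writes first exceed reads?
hot: writes ≈ 600 vs reads ≈ 1200 (not yet); warm: writes ≈ 1100 vs reads ≈ 400 (first crossover).

warm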